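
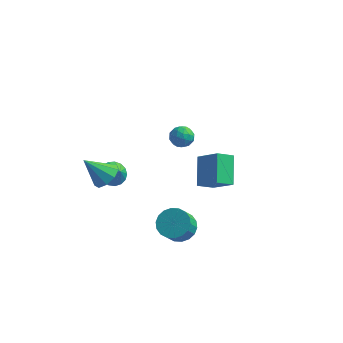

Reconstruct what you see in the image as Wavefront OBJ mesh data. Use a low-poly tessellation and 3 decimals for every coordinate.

v -2.109 3.93 -2.023
v -1.638 4.239 -1.55
v -2.202 2.981 -1.31
v -1.731 3.29 -0.837
v -2.404 3.575 -0.925
v -2.346 4.162 -1.366
v -1.494 3.058 -1.494
v -1.436 3.645 -1.935
v -1.257 3.7 -1.223
v -1.819 4.02 -0.871
v -2.021 3.2 -1.989
v -2.583 3.52 -1.637
v -1.865 4.168 -1.849
v -1.975 3.052 -1.011
v -2.37 3.22 -1.063
v -2.093 3.401 -0.785
v -2.282 4.122 -1.741
v -2.004 4.304 -1.463
v -2.455 3.914 -1.095
v -1.836 2.916 -1.397
v -1.558 3.098 -1.119
v -1.747 3.819 -2.075
v -1.47 4 -1.797
v -1.385 3.306 -1.765
v -1.365 4.033 -1.379
v -1.419 3.475 -0.96
v -1.28 3.339 -1.346
v -1.246 3.684 -1.605
v -1.695 4.221 -1.172
v -1.75 3.663 -0.753
v -2.145 3.83 -0.805
v -2.111 4.175 -1.064
v -1.471 3.904 -0.98
v -2.09 3.557 -2.107
v -2.145 2.999 -1.688
v -1.729 3.045 -1.796
v -1.695 3.39 -2.055
v -2.421 3.745 -1.9
v -2.475 3.187 -1.481
v -2.594 3.536 -1.255
v -2.56 3.881 -1.514
v -2.369 3.316 -1.88
v -3.337 -3.16 0.518
v -2.739 -2.976 1.093
v -4.423 -3.52 1.762
v -3.045 -2.499 0.964
v -3.488 -2.331 0.626
v -3.86 -2.551 0.238
v -3.988 -3.057 -0.02
v -3.811 -3.611 -0.026
v -3.413 -3.954 0.223
v -2.979 -3.926 0.609
v -2.713 -3.54 0.953
v 1.01 -1.628 -0.08
v 0.519 -0.302 1.002
v 1.657 -0.967 -0.596
v 1.166 0.359 0.485
v 2.234 -2.019 0.955
v 1.743 -0.693 2.036
v 2.881 -1.358 0.438
v 2.39 -0.032 1.52
v -3.49 -1.983 -0.367
v -3.184 -2.462 -0.872
v -2.89 -2.417 0.407
v -2.963 -2.173 -0.881
v -2.863 -1.84 -0.772
v -2.907 -1.541 -0.571
v -3.084 -1.343 -0.322
v -3.354 -1.291 -0.084
v -3.655 -1.398 0.089
v -3.918 -1.64 0.158
v -4.084 -1.96 0.107
v -4.113 -2.285 -0.053
v -3.999 -2.542 -0.284
v -3.769 -2.67 -0.535
v -3.475 -2.641 -0.747
v 0.608 -2.947 -2.487
v 1.311 -3.443 -2.812
v 1.236 -4.189 -1.837
v 0.532 -3.693 -1.513
v 1.498 -3.16 -2.582
v 1.422 -3.907 -1.607
v 1.508 -2.836 -2.333
v 1.432 -3.582 -1.358
v 1.34 -2.533 -2.114
v 1.264 -3.279 -1.139
v 1.027 -2.312 -1.969
v 0.951 -3.059 -0.994
v 0.631 -2.217 -1.927
v 0.555 -2.964 -0.952
v 0.23 -2.267 -1.996
v 0.154 -3.013 -1.021
v -0.096 -2.451 -2.163
v -0.171 -3.197 -1.188
v -0.282 -2.733 -2.393
v -0.358 -3.48 -1.418
v -0.292 -3.058 -2.642
v -0.368 -3.804 -1.667
v -0.124 -3.361 -2.861
v -0.2 -4.107 -1.886
v 0.189 -3.581 -3.006
v 0.113 -4.328 -2.031
v 0.585 -3.676 -3.048
v 0.509 -4.423 -2.073
v 0.986 -3.627 -2.979
v 0.91 -4.373 -2.004
f 1 38 17
f 38 12 41
f 17 41 6
f 38 41 17
f 1 17 13
f 17 6 18
f 13 18 2
f 17 18 13
f 1 13 22
f 13 2 23
f 22 23 8
f 13 23 22
f 1 22 34
f 22 8 37
f 34 37 11
f 22 37 34
f 1 34 38
f 34 11 42
f 38 42 12
f 34 42 38
f 2 18 29
f 18 6 32
f 29 32 10
f 18 32 29
f 6 41 19
f 41 12 40
f 19 40 5
f 41 40 19
f 12 42 39
f 42 11 35
f 39 35 3
f 42 35 39
f 11 37 36
f 37 8 24
f 36 24 7
f 37 24 36
f 8 23 28
f 23 2 25
f 28 25 9
f 23 25 28
f 4 30 16
f 30 10 31
f 16 31 5
f 30 31 16
f 4 16 14
f 16 5 15
f 14 15 3
f 16 15 14
f 4 14 21
f 14 3 20
f 21 20 7
f 14 20 21
f 4 21 26
f 21 7 27
f 26 27 9
f 21 27 26
f 4 26 30
f 26 9 33
f 30 33 10
f 26 33 30
f 5 31 19
f 31 10 32
f 19 32 6
f 31 32 19
f 3 15 39
f 15 5 40
f 39 40 12
f 15 40 39
f 7 20 36
f 20 3 35
f 36 35 11
f 20 35 36
f 9 27 28
f 27 7 24
f 28 24 8
f 27 24 28
f 10 33 29
f 33 9 25
f 29 25 2
f 33 25 29
f 44 43 46
f 44 46 45
f 46 43 47
f 46 47 45
f 47 43 48
f 47 48 45
f 48 43 49
f 48 49 45
f 49 43 50
f 49 50 45
f 50 43 51
f 50 51 45
f 51 43 52
f 51 52 45
f 52 43 53
f 52 53 45
f 53 43 44
f 53 44 45
f 55 57 54
f 58 55 54
f 54 57 56
f 56 58 54
f 55 61 57
f 59 55 58
f 59 61 55
f 57 61 56
f 60 58 56
f 56 61 60
f 60 59 58
f 61 59 60
f 63 62 65
f 63 65 64
f 65 62 66
f 65 66 64
f 66 62 67
f 66 67 64
f 67 62 68
f 67 68 64
f 68 62 69
f 68 69 64
f 69 62 70
f 69 70 64
f 70 62 71
f 70 71 64
f 71 62 72
f 71 72 64
f 72 62 73
f 72 73 64
f 73 62 74
f 73 74 64
f 74 62 75
f 74 75 64
f 75 62 76
f 75 76 64
f 76 62 63
f 76 63 64
f 78 77 81
f 78 81 79
f 79 81 82
f 79 82 80
f 81 77 83
f 81 83 82
f 82 83 84
f 82 84 80
f 83 77 85
f 83 85 84
f 84 85 86
f 84 86 80
f 85 77 87
f 85 87 86
f 86 87 88
f 86 88 80
f 87 77 89
f 87 89 88
f 88 89 90
f 88 90 80
f 89 77 91
f 89 91 90
f 90 91 92
f 90 92 80
f 91 77 93
f 91 93 92
f 92 93 94
f 92 94 80
f 93 77 95
f 93 95 94
f 94 95 96
f 94 96 80
f 95 77 97
f 95 97 96
f 96 97 98
f 96 98 80
f 97 77 99
f 97 99 98
f 98 99 100
f 98 100 80
f 99 77 101
f 99 101 100
f 100 101 102
f 100 102 80
f 101 77 103
f 101 103 102
f 102 103 104
f 102 104 80
f 103 77 105
f 103 105 104
f 104 105 106
f 104 106 80
f 105 77 78
f 105 78 106
f 106 78 79
f 106 79 80



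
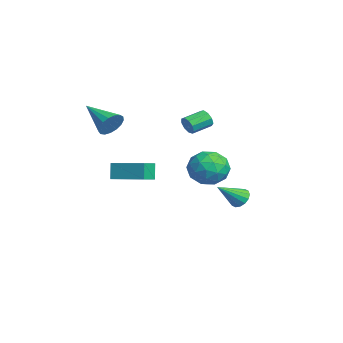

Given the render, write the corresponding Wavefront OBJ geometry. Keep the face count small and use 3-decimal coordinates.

v -1.986 4.273 -3.639
v -1.668 3.942 -4.18
v -1.514 2.867 -2.501
v -1.406 4.152 -4.03
v -1.3 4.394 -3.775
v -1.378 4.604 -3.483
v -1.618 4.725 -3.234
v -1.958 4.725 -3.093
v -2.305 4.604 -3.098
v -2.566 4.395 -3.248
v -2.673 4.152 -3.503
v -2.595 3.943 -3.795
v -2.354 3.821 -4.045
v -2.015 3.821 -4.186
v -2.667 1.438 1.82
v -2.469 1.677 1.283
v -2.895 2.84 1.643
v -3.093 2.602 2.18
v -2.87 1.543 1.243
v -3.295 2.706 1.604
v -3.175 1.36 1.473
v -3.601 2.523 1.834
v -3.243 1.213 1.865
v -3.669 2.377 2.226
v -3.041 1.172 2.236
v -3.467 2.335 2.597
v -2.665 1.256 2.412
v -3.09 2.419 2.773
v -2.289 1.425 2.311
v -2.715 2.588 2.671
v -2.09 1.6 1.98
v -2.516 2.763 2.34
v -2.161 1.7 1.574
v -2.587 2.863 1.934
v 1.89 -2.967 -0.141
v 1.516 -2.884 0.847
v 3.145 -1.435 0.206
v 2.77 -1.352 1.194
v 2.65 -3.668 0.206
v 2.275 -3.585 1.194
v 3.904 -2.136 0.553
v 3.53 -2.053 1.541
v 0.354 2.635 -1.195
v 1.328 2.726 -0.431
v -0.408 1.174 -0.049
v 0.566 1.265 0.715
v -0.267 2.183 0.66
v 0.204 3.086 -0.049
v 0.716 0.814 -0.431
v 1.187 1.717 -1.14
v 1.552 1.601 0.041
v 0.944 2.446 0.715
v -0.024 1.454 -1.195
v -0.632 2.299 -0.521
v 0.908 2.809 -0.914
v 0.012 1.091 0.434
v -0.478 1.631 0.401
v 0.095 1.684 0.85
v 0.247 3.02 -0.689
v 0.82 3.074 -0.24
v -0.118 2.754 0.401
v 0.1 0.826 -0.24
v 0.673 0.88 0.209
v 0.825 2.216 -1.33
v 1.398 2.269 -0.881
v 1.038 1.146 -0.881
v 1.612 2.201 -0.187
v 1.164 1.342 0.486
v 1.252 1.077 -0.187
v 1.529 1.608 -0.604
v 1.255 2.698 0.209
v 0.806 1.839 0.883
v 0.317 2.379 0.85
v 0.594 2.909 0.434
v 1.386 2.036 0.486
v 0.114 2.061 -1.363
v -0.335 1.202 -0.689
v 0.326 0.991 -0.914
v 0.603 1.521 -1.33
v -0.244 2.558 -0.966
v -0.692 1.699 -0.293
v -0.609 2.292 0.124
v -0.332 2.823 -0.293
v -0.466 1.864 -0.966
v -0.467 -3.116 2.949
v 0.032 -3.327 3.604
v -2.113 -4.204 3.851
v -0.137 -2.976 3.72
v -0.382 -2.656 3.659
v -0.645 -2.442 3.435
v -0.869 -2.382 3.1
v -1 -2.491 2.731
v -1.008 -2.742 2.411
v -0.893 -3.079 2.215
v -0.68 -3.425 2.186
v -0.419 -3.7 2.333
v -0.168 -3.841 2.62
v 0.015 -3.816 2.983
v 0.087 -3.63 3.338
f 2 1 4
f 2 4 3
f 4 1 5
f 4 5 3
f 5 1 6
f 5 6 3
f 6 1 7
f 6 7 3
f 7 1 8
f 7 8 3
f 8 1 9
f 8 9 3
f 9 1 10
f 9 10 3
f 10 1 11
f 10 11 3
f 11 1 12
f 11 12 3
f 12 1 13
f 12 13 3
f 13 1 14
f 13 14 3
f 14 1 2
f 14 2 3
f 16 15 19
f 16 19 17
f 17 19 20
f 17 20 18
f 19 15 21
f 19 21 20
f 20 21 22
f 20 22 18
f 21 15 23
f 21 23 22
f 22 23 24
f 22 24 18
f 23 15 25
f 23 25 24
f 24 25 26
f 24 26 18
f 25 15 27
f 25 27 26
f 26 27 28
f 26 28 18
f 27 15 29
f 27 29 28
f 28 29 30
f 28 30 18
f 29 15 31
f 29 31 30
f 30 31 32
f 30 32 18
f 31 15 33
f 31 33 32
f 32 33 34
f 32 34 18
f 33 15 16
f 33 16 34
f 34 16 17
f 34 17 18
f 36 38 35
f 39 36 35
f 35 38 37
f 37 39 35
f 36 42 38
f 40 36 39
f 40 42 36
f 38 42 37
f 41 39 37
f 37 42 41
f 41 40 39
f 42 40 41
f 43 80 59
f 80 54 83
f 59 83 48
f 80 83 59
f 43 59 55
f 59 48 60
f 55 60 44
f 59 60 55
f 43 55 64
f 55 44 65
f 64 65 50
f 55 65 64
f 43 64 76
f 64 50 79
f 76 79 53
f 64 79 76
f 43 76 80
f 76 53 84
f 80 84 54
f 76 84 80
f 44 60 71
f 60 48 74
f 71 74 52
f 60 74 71
f 48 83 61
f 83 54 82
f 61 82 47
f 83 82 61
f 54 84 81
f 84 53 77
f 81 77 45
f 84 77 81
f 53 79 78
f 79 50 66
f 78 66 49
f 79 66 78
f 50 65 70
f 65 44 67
f 70 67 51
f 65 67 70
f 46 72 58
f 72 52 73
f 58 73 47
f 72 73 58
f 46 58 56
f 58 47 57
f 56 57 45
f 58 57 56
f 46 56 63
f 56 45 62
f 63 62 49
f 56 62 63
f 46 63 68
f 63 49 69
f 68 69 51
f 63 69 68
f 46 68 72
f 68 51 75
f 72 75 52
f 68 75 72
f 47 73 61
f 73 52 74
f 61 74 48
f 73 74 61
f 45 57 81
f 57 47 82
f 81 82 54
f 57 82 81
f 49 62 78
f 62 45 77
f 78 77 53
f 62 77 78
f 51 69 70
f 69 49 66
f 70 66 50
f 69 66 70
f 52 75 71
f 75 51 67
f 71 67 44
f 75 67 71
f 86 85 88
f 86 88 87
f 88 85 89
f 88 89 87
f 89 85 90
f 89 90 87
f 90 85 91
f 90 91 87
f 91 85 92
f 91 92 87
f 92 85 93
f 92 93 87
f 93 85 94
f 93 94 87
f 94 85 95
f 94 95 87
f 95 85 96
f 95 96 87
f 96 85 97
f 96 97 87
f 97 85 98
f 97 98 87
f 98 85 99
f 98 99 87
f 99 85 86
f 99 86 87



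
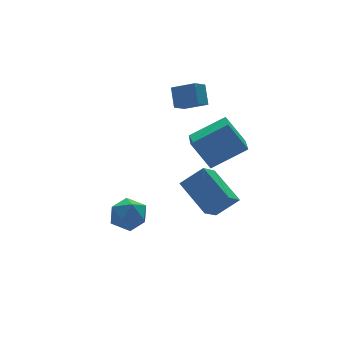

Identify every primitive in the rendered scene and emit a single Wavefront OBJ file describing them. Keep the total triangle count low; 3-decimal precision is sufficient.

v 1.28 -1.094 -2.346
v 0.321 -1.705 -1.512
v 1.033 0.672 -1.335
v 0.074 0.061 -0.501
v 2.286 -1.461 -1.459
v 1.327 -2.072 -0.625
v 2.039 0.305 -0.448
v 1.08 -0.306 0.386
v -2.871 0.935 -1.568
v -2.484 1.519 -2.236
v -1.916 -0.219 -2.024
v -1.529 0.365 -2.692
v -1.37 0.532 -1.752
v -1.96 1.245 -1.47
v -2.44 0.055 -2.79
v -3.03 0.768 -2.508
v -2.218 0.975 -2.99
v -1.556 1.27 -2.349
v -2.844 0.03 -1.911
v -2.182 0.325 -1.27
v -0.064 -2.812 2.158
v -0.607 -2.032 3.433
v 0.799 -1.209 1.547
v 0.256 -0.43 2.822
v 1.504 -3.29 3.118
v 0.961 -2.511 4.393
v 2.367 -1.688 2.507
v 1.824 -0.908 3.782
v 1.054 2.242 2.99
v 1.304 2.949 3.862
v 1.765 2.538 2.545
v 2.015 3.246 3.417
v 1.765 1.334 3.523
v 2.015 2.042 4.395
v 2.476 1.631 3.078
v 2.726 2.338 3.95
f 2 4 1
f 5 2 1
f 1 4 3
f 3 5 1
f 2 8 4
f 6 2 5
f 6 8 2
f 4 8 3
f 7 5 3
f 3 8 7
f 7 6 5
f 8 6 7
f 9 20 14
f 9 14 10
f 9 10 16
f 9 16 19
f 9 19 20
f 10 14 18
f 14 20 13
f 20 19 11
f 19 16 15
f 16 10 17
f 12 18 13
f 12 13 11
f 12 11 15
f 12 15 17
f 12 17 18
f 13 18 14
f 11 13 20
f 15 11 19
f 17 15 16
f 18 17 10
f 22 24 21
f 25 22 21
f 21 24 23
f 23 25 21
f 22 28 24
f 26 22 25
f 26 28 22
f 24 28 23
f 27 25 23
f 23 28 27
f 27 26 25
f 28 26 27
f 30 32 29
f 33 30 29
f 29 32 31
f 31 33 29
f 30 36 32
f 34 30 33
f 34 36 30
f 32 36 31
f 35 33 31
f 31 36 35
f 35 34 33
f 36 34 35



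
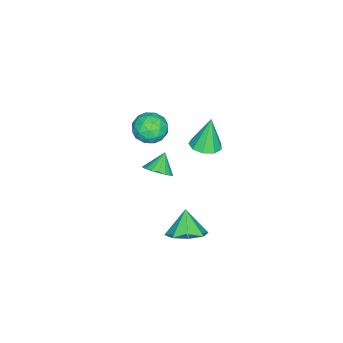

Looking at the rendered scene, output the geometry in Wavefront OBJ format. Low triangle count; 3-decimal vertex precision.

v -1.589 -0.621 0.228
v -0.644 -0.785 -0.052
v -1.396 -1.635 1.472
v -0.451 -1.799 1.192
v -0.716 -0.908 1.558
v -0.835 -0.282 0.789
v -1.205 -2.138 0.631
v -1.324 -1.512 -0.138
v -0.407 -1.723 0.197
v -0.105 -0.963 0.77
v -1.935 -1.457 0.65
v -1.633 -0.697 1.223
v -1.133 -0.614 -0.021
v -0.907 -1.806 1.441
v -1.063 -1.282 1.656
v -0.507 -1.379 1.492
v -1.246 -0.318 0.473
v -0.69 -0.414 0.309
v -0.733 -0.487 1.255
v -1.35 -2.006 1.111
v -0.794 -2.102 0.947
v -1.533 -1.041 -0.072
v -0.977 -1.138 -0.236
v -1.307 -1.933 0.165
v -0.438 -1.262 -0.039
v -0.325 -1.858 0.692
v -0.768 -2.057 0.362
v -0.838 -1.689 -0.09
v -0.261 -0.815 0.298
v -0.148 -1.411 1.029
v -0.304 -0.887 1.244
v -0.373 -0.519 0.792
v -0.122 -1.366 0.444
v -1.892 -1.009 0.391
v -1.779 -1.605 1.122
v -1.667 -1.901 0.628
v -1.736 -1.533 0.176
v -1.715 -0.562 0.728
v -1.602 -1.158 1.459
v -1.202 -0.731 1.51
v -1.272 -0.363 1.058
v -1.918 -1.054 0.976
v -2.964 1.013 -1.686
v -2.198 0.632 -1.478
v -3.416 1.127 0.186
v -2.132 1.23 -1.499
v -2.455 1.726 -1.607
v -3.016 1.888 -1.753
v -3.553 1.641 -1.867
v -3.814 1.099 -1.897
v -3.677 0.517 -1.828
v -3.206 0.167 -1.693
v -2.622 0.212 -1.555
v 3.621 2.843 -1.863
v 4.535 2.507 -1.418
v 2.919 2.477 -0.697
v 4.382 3.297 -1.263
v 3.784 3.82 -1.459
v 3.09 3.771 -1.892
v 2.708 3.178 -2.308
v 2.861 2.389 -2.464
v 3.459 1.865 -2.267
v 4.152 1.914 -1.834
v 1.97 0.574 0.704
v 2.504 0.874 1.22
v 1.17 0.606 1.516
v 2.365 1.166 1.071
v 2.148 1.341 0.85
v 1.895 1.364 0.6
v 1.658 1.231 0.371
v 1.482 0.968 0.208
v 1.403 0.627 0.143
v 1.437 0.275 0.189
v 1.576 -0.017 0.338
v 1.793 -0.192 0.559
v 2.045 -0.215 0.809
v 2.283 -0.082 1.038
v 2.459 0.181 1.201
v 2.537 0.522 1.266
f 1 38 17
f 38 12 41
f 17 41 6
f 38 41 17
f 1 17 13
f 17 6 18
f 13 18 2
f 17 18 13
f 1 13 22
f 13 2 23
f 22 23 8
f 13 23 22
f 1 22 34
f 22 8 37
f 34 37 11
f 22 37 34
f 1 34 38
f 34 11 42
f 38 42 12
f 34 42 38
f 2 18 29
f 18 6 32
f 29 32 10
f 18 32 29
f 6 41 19
f 41 12 40
f 19 40 5
f 41 40 19
f 12 42 39
f 42 11 35
f 39 35 3
f 42 35 39
f 11 37 36
f 37 8 24
f 36 24 7
f 37 24 36
f 8 23 28
f 23 2 25
f 28 25 9
f 23 25 28
f 4 30 16
f 30 10 31
f 16 31 5
f 30 31 16
f 4 16 14
f 16 5 15
f 14 15 3
f 16 15 14
f 4 14 21
f 14 3 20
f 21 20 7
f 14 20 21
f 4 21 26
f 21 7 27
f 26 27 9
f 21 27 26
f 4 26 30
f 26 9 33
f 30 33 10
f 26 33 30
f 5 31 19
f 31 10 32
f 19 32 6
f 31 32 19
f 3 15 39
f 15 5 40
f 39 40 12
f 15 40 39
f 7 20 36
f 20 3 35
f 36 35 11
f 20 35 36
f 9 27 28
f 27 7 24
f 28 24 8
f 27 24 28
f 10 33 29
f 33 9 25
f 29 25 2
f 33 25 29
f 44 43 46
f 44 46 45
f 46 43 47
f 46 47 45
f 47 43 48
f 47 48 45
f 48 43 49
f 48 49 45
f 49 43 50
f 49 50 45
f 50 43 51
f 50 51 45
f 51 43 52
f 51 52 45
f 52 43 53
f 52 53 45
f 53 43 44
f 53 44 45
f 55 54 57
f 55 57 56
f 57 54 58
f 57 58 56
f 58 54 59
f 58 59 56
f 59 54 60
f 59 60 56
f 60 54 61
f 60 61 56
f 61 54 62
f 61 62 56
f 62 54 63
f 62 63 56
f 63 54 55
f 63 55 56
f 65 64 67
f 65 67 66
f 67 64 68
f 67 68 66
f 68 64 69
f 68 69 66
f 69 64 70
f 69 70 66
f 70 64 71
f 70 71 66
f 71 64 72
f 71 72 66
f 72 64 73
f 72 73 66
f 73 64 74
f 73 74 66
f 74 64 75
f 74 75 66
f 75 64 76
f 75 76 66
f 76 64 77
f 76 77 66
f 77 64 78
f 77 78 66
f 78 64 79
f 78 79 66
f 79 64 65
f 79 65 66



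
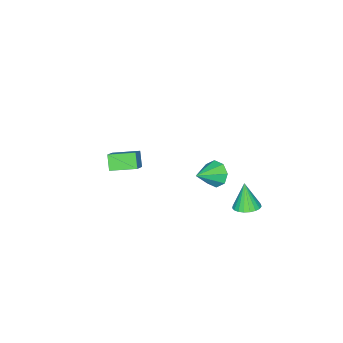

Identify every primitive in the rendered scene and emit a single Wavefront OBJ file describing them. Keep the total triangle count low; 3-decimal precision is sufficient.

v -0.332 3.235 -3.132
v 0.346 2.943 -3.083
v -0.608 2.845 -1.648
v 0.396 3.234 -2.997
v 0.32 3.526 -2.934
v 0.131 3.767 -2.906
v -0.138 3.916 -2.917
v -0.44 3.948 -2.965
v -0.724 3.856 -3.042
v -0.939 3.657 -3.135
v -1.05 3.385 -3.227
v -1.036 3.087 -3.303
v -0.901 2.815 -3.349
v -0.667 2.615 -3.358
v -0.375 2.523 -3.328
v -0.075 2.554 -3.264
v 0.18 2.702 -3.177
v 1.54 -3.971 -1.467
v 2.388 -3.577 -0.781
v 0.758 -2.769 -1.191
v 1.606 -2.375 -0.505
v 1.954 -3.525 -2.235
v 2.802 -3.131 -1.549
v 1.172 -2.323 -1.959
v 2.02 -1.929 -1.273
v 2.96 3.661 2.253
v 3.323 3.996 1.662
v 4.2 3.439 2.887
v 3.176 4.381 2.084
v 2.903 4.344 2.605
v 2.663 3.907 2.919
v 2.598 3.326 2.844
v 2.745 2.942 2.422
v 3.018 2.979 1.901
v 3.257 3.415 1.586
f 2 1 4
f 2 4 3
f 4 1 5
f 4 5 3
f 5 1 6
f 5 6 3
f 6 1 7
f 6 7 3
f 7 1 8
f 7 8 3
f 8 1 9
f 8 9 3
f 9 1 10
f 9 10 3
f 10 1 11
f 10 11 3
f 11 1 12
f 11 12 3
f 12 1 13
f 12 13 3
f 13 1 14
f 13 14 3
f 14 1 15
f 14 15 3
f 15 1 16
f 15 16 3
f 16 1 17
f 16 17 3
f 17 1 2
f 17 2 3
f 19 21 18
f 22 19 18
f 18 21 20
f 20 22 18
f 19 25 21
f 23 19 22
f 23 25 19
f 21 25 20
f 24 22 20
f 20 25 24
f 24 23 22
f 25 23 24
f 27 26 29
f 27 29 28
f 29 26 30
f 29 30 28
f 30 26 31
f 30 31 28
f 31 26 32
f 31 32 28
f 32 26 33
f 32 33 28
f 33 26 34
f 33 34 28
f 34 26 35
f 34 35 28
f 35 26 27
f 35 27 28



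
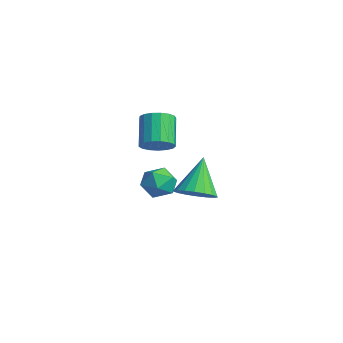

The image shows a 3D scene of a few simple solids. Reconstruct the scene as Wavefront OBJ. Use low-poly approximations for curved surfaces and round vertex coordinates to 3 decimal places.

v 1.777 0.756 1.827
v 2.695 0.72 2.293
v 0.903 1.624 3.613
v 2.698 1.133 2.094
v 2.518 1.471 1.842
v 2.192 1.668 1.587
v 1.784 1.684 1.379
v 1.374 1.516 1.26
v 1.044 1.198 1.254
v 0.86 0.792 1.36
v 0.857 0.379 1.559
v 1.036 0.041 1.812
v 1.362 -0.156 2.067
v 1.771 -0.172 2.274
v 2.18 -0.004 2.393
v 2.51 0.315 2.4
v -2.86 1.53 1.335
v -2.502 2.008 0.535
v -2.598 0.112 0.605
v -2.24 0.59 -0.195
v -1.726 0.596 0.661
v -1.888 1.472 1.113
v -3.212 0.648 0.027
v -3.374 1.524 0.479
v -2.719 1.463 -0.273
v -1.801 1.431 0.119
v -3.299 0.689 1.021
v -2.381 0.657 1.413
v -3.302 1.358 2.646
v -2.598 1.617 3.124
v -3.714 2.202 4.452
v -4.418 1.942 3.974
v -2.695 1.96 2.892
v -3.811 2.545 4.219
v -2.931 2.165 2.602
v -4.047 2.75 3.93
v -3.252 2.185 2.323
v -4.368 2.77 3.651
v -3.585 2.016 2.118
v -4.701 2.601 3.446
v -3.853 1.695 2.034
v -4.969 2.28 3.362
v -3.994 1.298 2.091
v -5.11 1.882 3.418
v -3.977 0.914 2.274
v -5.094 1.498 3.601
v -3.806 0.631 2.543
v -4.922 1.216 3.87
v -3.519 0.515 2.835
v -4.635 1.1 4.163
v -3.182 0.592 3.085
v -4.298 1.177 4.412
v -2.873 0.845 3.234
v -3.989 1.429 4.561
v -2.662 1.215 3.248
v -3.778 1.799 4.575
f 2 1 4
f 2 4 3
f 4 1 5
f 4 5 3
f 5 1 6
f 5 6 3
f 6 1 7
f 6 7 3
f 7 1 8
f 7 8 3
f 8 1 9
f 8 9 3
f 9 1 10
f 9 10 3
f 10 1 11
f 10 11 3
f 11 1 12
f 11 12 3
f 12 1 13
f 12 13 3
f 13 1 14
f 13 14 3
f 14 1 15
f 14 15 3
f 15 1 16
f 15 16 3
f 16 1 2
f 16 2 3
f 17 28 22
f 17 22 18
f 17 18 24
f 17 24 27
f 17 27 28
f 18 22 26
f 22 28 21
f 28 27 19
f 27 24 23
f 24 18 25
f 20 26 21
f 20 21 19
f 20 19 23
f 20 23 25
f 20 25 26
f 21 26 22
f 19 21 28
f 23 19 27
f 25 23 24
f 26 25 18
f 30 29 33
f 30 33 31
f 31 33 34
f 31 34 32
f 33 29 35
f 33 35 34
f 34 35 36
f 34 36 32
f 35 29 37
f 35 37 36
f 36 37 38
f 36 38 32
f 37 29 39
f 37 39 38
f 38 39 40
f 38 40 32
f 39 29 41
f 39 41 40
f 40 41 42
f 40 42 32
f 41 29 43
f 41 43 42
f 42 43 44
f 42 44 32
f 43 29 45
f 43 45 44
f 44 45 46
f 44 46 32
f 45 29 47
f 45 47 46
f 46 47 48
f 46 48 32
f 47 29 49
f 47 49 48
f 48 49 50
f 48 50 32
f 49 29 51
f 49 51 50
f 50 51 52
f 50 52 32
f 51 29 53
f 51 53 52
f 52 53 54
f 52 54 32
f 53 29 55
f 53 55 54
f 54 55 56
f 54 56 32
f 55 29 30
f 55 30 56
f 56 30 31
f 56 31 32



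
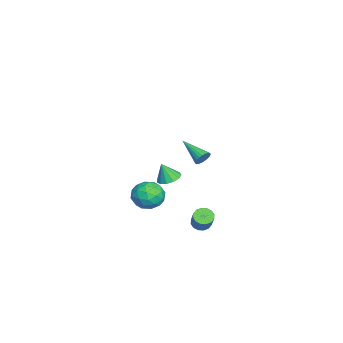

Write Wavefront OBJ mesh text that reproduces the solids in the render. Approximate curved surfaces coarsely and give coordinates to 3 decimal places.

v 1.732 2.758 -3.637
v 2.102 2.368 -3.854
v 2.898 2.571 -2.859
v 2.528 2.962 -2.643
v 2.186 2.629 -3.974
v 2.982 2.833 -2.98
v 2.148 2.926 -4.005
v 2.944 3.129 -3.01
v 1.999 3.177 -3.937
v 2.795 3.381 -2.942
v 1.778 3.316 -3.789
v 2.574 3.52 -2.794
v 1.545 3.306 -3.6
v 2.341 3.51 -2.605
v 1.362 3.149 -3.421
v 2.158 3.352 -2.426
v 1.278 2.887 -3.3
v 2.074 3.091 -2.306
v 1.316 2.591 -3.27
v 2.112 2.794 -2.275
v 1.465 2.339 -3.338
v 2.261 2.543 -2.343
v 1.686 2.2 -3.486
v 2.482 2.404 -2.491
v 1.919 2.21 -3.675
v 2.715 2.414 -2.68
v 0.866 -0.253 -1.828
v 1.183 0.153 -0.972
v 2.397 -0.393 -2.328
v 2.714 0.013 -1.472
v 2.305 -0.898 -1.471
v 1.359 -0.812 -1.162
v 2.221 0.572 -2.138
v 1.275 0.658 -1.829
v 2.02 0.663 -1.164
v 2.072 -0.245 -0.751
v 1.508 0.005 -2.549
v 1.56 -0.903 -2.136
v 0.89 -0.038 -1.356
v 2.69 -0.202 -1.944
v 2.449 -0.738 -1.943
v 2.635 -0.499 -1.44
v 0.994 -0.605 -1.468
v 1.18 -0.366 -0.965
v 1.839 -0.984 -1.258
v 2.4 0.126 -2.335
v 2.586 0.365 -1.832
v 0.945 0.259 -1.86
v 1.131 0.498 -1.357
v 1.741 0.744 -2.042
v 1.569 0.501 -0.966
v 2.468 0.419 -1.26
v 2.179 0.747 -1.651
v 1.623 0.798 -1.469
v 1.599 -0.033 -0.723
v 2.499 -0.115 -1.017
v 2.258 -0.651 -1.017
v 1.702 -0.6 -0.835
v 2.091 0.266 -0.836
v 1.081 -0.125 -2.283
v 1.981 -0.207 -2.577
v 1.878 0.36 -2.465
v 1.322 0.411 -2.283
v 1.112 -0.659 -2.04
v 2.011 -0.741 -2.334
v 1.957 -1.038 -1.831
v 1.401 -0.987 -1.649
v 1.489 -0.506 -2.464
v -3.52 0.435 -3.305
v -2.926 0.018 -3.493
v -3.46 0.005 -2.155
v -2.774 0.389 -3.362
v -2.858 0.776 -3.213
v -3.153 1.054 -3.093
v -3.564 1.136 -3.041
v -3.962 0.995 -3.072
v -4.219 0.677 -3.178
v -4.254 0.282 -3.324
v -4.057 -0.064 -3.464
v -3.689 -0.252 -3.554
v -3.268 -0.221 -3.564
v 4.423 3.064 2.851
v 4.822 2.914 3.13
v 3.477 1.916 3.589
v 4.736 3.064 3.252
v 4.596 3.214 3.306
v 4.426 3.338 3.281
v 4.255 3.414 3.181
v 4.113 3.43 3.024
v 4.025 3.383 2.837
v 4.005 3.28 2.653
v 4.058 3.14 2.502
v 4.173 2.987 2.412
v 4.332 2.847 2.398
v 4.506 2.744 2.462
v 4.666 2.697 2.593
v 4.784 2.713 2.769
v 4.839 2.79 2.958
f 2 1 5
f 2 5 3
f 3 5 6
f 3 6 4
f 5 1 7
f 5 7 6
f 6 7 8
f 6 8 4
f 7 1 9
f 7 9 8
f 8 9 10
f 8 10 4
f 9 1 11
f 9 11 10
f 10 11 12
f 10 12 4
f 11 1 13
f 11 13 12
f 12 13 14
f 12 14 4
f 13 1 15
f 13 15 14
f 14 15 16
f 14 16 4
f 15 1 17
f 15 17 16
f 16 17 18
f 16 18 4
f 17 1 19
f 17 19 18
f 18 19 20
f 18 20 4
f 19 1 21
f 19 21 20
f 20 21 22
f 20 22 4
f 21 1 23
f 21 23 22
f 22 23 24
f 22 24 4
f 23 1 25
f 23 25 24
f 24 25 26
f 24 26 4
f 25 1 2
f 25 2 26
f 26 2 3
f 26 3 4
f 27 64 43
f 64 38 67
f 43 67 32
f 64 67 43
f 27 43 39
f 43 32 44
f 39 44 28
f 43 44 39
f 27 39 48
f 39 28 49
f 48 49 34
f 39 49 48
f 27 48 60
f 48 34 63
f 60 63 37
f 48 63 60
f 27 60 64
f 60 37 68
f 64 68 38
f 60 68 64
f 28 44 55
f 44 32 58
f 55 58 36
f 44 58 55
f 32 67 45
f 67 38 66
f 45 66 31
f 67 66 45
f 38 68 65
f 68 37 61
f 65 61 29
f 68 61 65
f 37 63 62
f 63 34 50
f 62 50 33
f 63 50 62
f 34 49 54
f 49 28 51
f 54 51 35
f 49 51 54
f 30 56 42
f 56 36 57
f 42 57 31
f 56 57 42
f 30 42 40
f 42 31 41
f 40 41 29
f 42 41 40
f 30 40 47
f 40 29 46
f 47 46 33
f 40 46 47
f 30 47 52
f 47 33 53
f 52 53 35
f 47 53 52
f 30 52 56
f 52 35 59
f 56 59 36
f 52 59 56
f 31 57 45
f 57 36 58
f 45 58 32
f 57 58 45
f 29 41 65
f 41 31 66
f 65 66 38
f 41 66 65
f 33 46 62
f 46 29 61
f 62 61 37
f 46 61 62
f 35 53 54
f 53 33 50
f 54 50 34
f 53 50 54
f 36 59 55
f 59 35 51
f 55 51 28
f 59 51 55
f 70 69 72
f 70 72 71
f 72 69 73
f 72 73 71
f 73 69 74
f 73 74 71
f 74 69 75
f 74 75 71
f 75 69 76
f 75 76 71
f 76 69 77
f 76 77 71
f 77 69 78
f 77 78 71
f 78 69 79
f 78 79 71
f 79 69 80
f 79 80 71
f 80 69 81
f 80 81 71
f 81 69 70
f 81 70 71
f 83 82 85
f 83 85 84
f 85 82 86
f 85 86 84
f 86 82 87
f 86 87 84
f 87 82 88
f 87 88 84
f 88 82 89
f 88 89 84
f 89 82 90
f 89 90 84
f 90 82 91
f 90 91 84
f 91 82 92
f 91 92 84
f 92 82 93
f 92 93 84
f 93 82 94
f 93 94 84
f 94 82 95
f 94 95 84
f 95 82 96
f 95 96 84
f 96 82 97
f 96 97 84
f 97 82 98
f 97 98 84
f 98 82 83
f 98 83 84



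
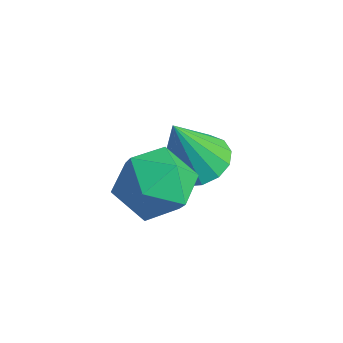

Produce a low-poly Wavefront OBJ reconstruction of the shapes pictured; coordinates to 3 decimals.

v -1.566 3.135 0.424
v -0.812 2.71 0.27
v -1.614 2.445 2.096
v -0.687 3.113 0.44
v -0.798 3.523 0.605
v -1.115 3.828 0.722
v -1.553 3.948 0.759
v -1.994 3.85 0.706
v -2.321 3.56 0.578
v -2.446 3.156 0.408
v -2.335 2.747 0.242
v -2.018 2.441 0.125
v -1.58 2.322 0.088
v -1.139 2.42 0.141
v 0.012 1.965 1.699
v 0.655 1.099 1.594
v -1.395 0.921 1.686
v -0.752 0.055 1.581
v -0.759 0.616 2.508
v 0.111 1.261 2.516
v -0.851 0.759 0.764
v 0.019 1.404 0.772
v 0.122 0.354 1.016
v 0.178 0.266 2.094
v -0.918 1.754 1.186
v -0.862 1.666 2.264
f 2 1 4
f 2 4 3
f 4 1 5
f 4 5 3
f 5 1 6
f 5 6 3
f 6 1 7
f 6 7 3
f 7 1 8
f 7 8 3
f 8 1 9
f 8 9 3
f 9 1 10
f 9 10 3
f 10 1 11
f 10 11 3
f 11 1 12
f 11 12 3
f 12 1 13
f 12 13 3
f 13 1 14
f 13 14 3
f 14 1 2
f 14 2 3
f 15 26 20
f 15 20 16
f 15 16 22
f 15 22 25
f 15 25 26
f 16 20 24
f 20 26 19
f 26 25 17
f 25 22 21
f 22 16 23
f 18 24 19
f 18 19 17
f 18 17 21
f 18 21 23
f 18 23 24
f 19 24 20
f 17 19 26
f 21 17 25
f 23 21 22
f 24 23 16



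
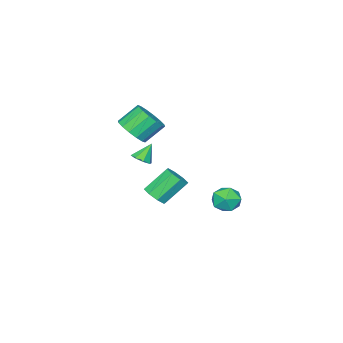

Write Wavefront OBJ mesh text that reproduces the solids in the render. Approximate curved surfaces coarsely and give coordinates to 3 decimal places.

v 1.865 -1.219 1.443
v 2.418 -1.165 1.78
v 1.215 -1.001 2.477
v 2.266 -0.73 1.592
v 1.879 -0.581 1.318
v 1.483 -0.806 1.117
v 1.311 -1.272 1.107
v 1.463 -1.708 1.294
v 1.851 -1.856 1.568
v 2.246 -1.631 1.769
v 3.156 0.861 -0.11
v 3.648 1.463 0.03
v 2.496 2.101 1.33
v 2.004 1.499 1.19
v 3.239 1.592 -0.396
v 2.087 2.231 0.904
v 2.781 1.293 -0.654
v 1.629 1.932 0.645
v 2.543 0.741 -0.594
v 1.391 1.379 0.706
v 2.664 0.259 -0.25
v 1.512 0.897 1.05
v 3.073 0.129 0.176
v 1.921 0.768 1.476
v 3.531 0.428 0.435
v 2.379 1.067 1.734
v 3.769 0.981 0.374
v 2.617 1.619 1.674
v 1.196 -2.489 2.9
v 1.8 -1.621 2.976
v 0.808 -1.024 4.036
v 0.204 -1.891 3.96
v 1.44 -1.509 2.577
v 0.448 -0.912 3.637
v 1.015 -1.66 2.264
v 0.023 -1.063 3.324
v 0.639 -2.033 2.122
v -0.353 -1.436 3.182
v 0.412 -2.528 2.188
v -0.58 -1.931 3.248
v 0.395 -3.012 2.445
v -0.597 -2.415 3.505
v 0.592 -3.356 2.824
v -0.4 -2.759 3.884
v 0.952 -3.468 3.223
v -0.04 -2.871 4.283
v 1.377 -3.317 3.536
v 0.385 -2.72 4.596
v 1.753 -2.944 3.678
v 0.761 -2.347 4.738
v 1.98 -2.449 3.612
v 0.988 -1.852 4.672
v 1.997 -1.965 3.355
v 1.005 -1.368 4.415
v -4.555 0.592 -3.368
v -3.85 1.328 -3.372
v -3.43 -0.488 -3.908
v -2.725 0.248 -3.912
v -3.095 -0.098 -3.027
v -3.791 0.57 -2.694
v -3.489 0.27 -4.586
v -4.185 0.938 -4.253
v -3.191 1.13 -4.125
v -2.948 0.902 -3.161
v -4.332 -0.062 -4.119
v -4.089 -0.29 -3.155
f 2 1 4
f 2 4 3
f 4 1 5
f 4 5 3
f 5 1 6
f 5 6 3
f 6 1 7
f 6 7 3
f 7 1 8
f 7 8 3
f 8 1 9
f 8 9 3
f 9 1 10
f 9 10 3
f 10 1 2
f 10 2 3
f 12 11 15
f 12 15 13
f 13 15 16
f 13 16 14
f 15 11 17
f 15 17 16
f 16 17 18
f 16 18 14
f 17 11 19
f 17 19 18
f 18 19 20
f 18 20 14
f 19 11 21
f 19 21 20
f 20 21 22
f 20 22 14
f 21 11 23
f 21 23 22
f 22 23 24
f 22 24 14
f 23 11 25
f 23 25 24
f 24 25 26
f 24 26 14
f 25 11 27
f 25 27 26
f 26 27 28
f 26 28 14
f 27 11 12
f 27 12 28
f 28 12 13
f 28 13 14
f 30 29 33
f 30 33 31
f 31 33 34
f 31 34 32
f 33 29 35
f 33 35 34
f 34 35 36
f 34 36 32
f 35 29 37
f 35 37 36
f 36 37 38
f 36 38 32
f 37 29 39
f 37 39 38
f 38 39 40
f 38 40 32
f 39 29 41
f 39 41 40
f 40 41 42
f 40 42 32
f 41 29 43
f 41 43 42
f 42 43 44
f 42 44 32
f 43 29 45
f 43 45 44
f 44 45 46
f 44 46 32
f 45 29 47
f 45 47 46
f 46 47 48
f 46 48 32
f 47 29 49
f 47 49 48
f 48 49 50
f 48 50 32
f 49 29 51
f 49 51 50
f 50 51 52
f 50 52 32
f 51 29 53
f 51 53 52
f 52 53 54
f 52 54 32
f 53 29 30
f 53 30 54
f 54 30 31
f 54 31 32
f 55 66 60
f 55 60 56
f 55 56 62
f 55 62 65
f 55 65 66
f 56 60 64
f 60 66 59
f 66 65 57
f 65 62 61
f 62 56 63
f 58 64 59
f 58 59 57
f 58 57 61
f 58 61 63
f 58 63 64
f 59 64 60
f 57 59 66
f 61 57 65
f 63 61 62
f 64 63 56



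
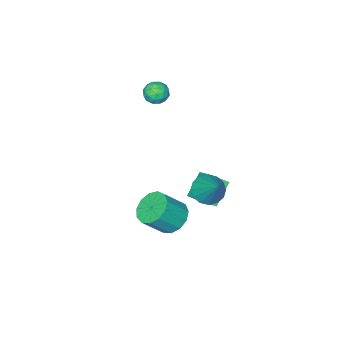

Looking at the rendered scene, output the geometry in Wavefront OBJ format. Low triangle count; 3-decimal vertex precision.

v -2.384 1.065 -3.416
v -3.526 0.727 -2.408
v -1.994 2.348 -2.544
v -3.136 2.011 -1.536
v -1.704 0.469 -2.844
v -2.846 0.132 -1.836
v -1.314 1.753 -1.972
v -2.456 1.415 -0.964
v -0.577 0.673 -3.768
v 0.063 0.279 -4.458
v 1.116 -0.107 -3.262
v 0.477 0.287 -2.572
v 0.205 0.833 -4.404
v 1.258 0.448 -3.208
v 0.098 1.337 -4.148
v 1.151 0.951 -2.952
v -0.223 1.629 -3.772
v 0.831 1.244 -2.575
v -0.656 1.618 -3.394
v 0.398 1.233 -2.197
v -1.064 1.307 -3.135
v -0.01 0.921 -1.939
v -1.317 0.794 -3.077
v -0.264 0.409 -1.881
v -1.335 0.243 -3.239
v -0.282 -0.142 -2.042
v -1.113 -0.172 -3.568
v -0.059 -0.557 -2.372
v -0.72 -0.318 -3.962
v 0.333 -0.704 -2.765
v -0.282 -0.15 -4.293
v 0.772 -0.536 -3.097
v -2.401 -1.809 3.22
v -1.703 -2.002 3.179
v -2.717 -2.938 3.161
v -2.019 -3.131 3.12
v -2.283 -2.856 3.737
v -2.088 -2.158 3.773
v -2.332 -2.782 2.567
v -2.137 -2.084 2.603
v -1.66 -2.603 2.775
v -1.63 -2.649 3.498
v -2.79 -2.291 2.842
v -2.76 -2.337 3.565
v -2.024 -1.806 3.204
v -2.396 -3.134 3.136
v -2.551 -2.972 3.498
v -2.141 -3.086 3.474
v -2.251 -1.898 3.554
v -1.84 -2.012 3.53
v -2.181 -2.514 3.858
v -2.58 -2.928 2.81
v -2.169 -3.042 2.786
v -2.279 -1.854 2.866
v -1.869 -1.968 2.842
v -2.239 -2.426 2.482
v -1.589 -2.273 2.943
v -1.775 -2.937 2.908
v -1.959 -2.732 2.583
v -1.844 -2.321 2.604
v -1.571 -2.3 3.368
v -1.757 -2.964 3.334
v -1.912 -2.802 3.696
v -1.797 -2.392 3.718
v -1.546 -2.654 3.131
v -2.663 -1.976 3.006
v -2.849 -2.64 2.972
v -2.623 -2.548 2.622
v -2.508 -2.138 2.644
v -2.645 -2.003 3.432
v -2.831 -2.667 3.397
v -2.576 -2.619 3.736
v -2.461 -2.208 3.757
v -2.874 -2.286 3.209
v -1.473 2.306 -0.918
v -1.049 2.808 -1.518
v -0.887 3.694 0.658
v -1.478 2.975 -1.505
v -1.906 2.962 -1.335
v -2.218 2.773 -1.053
v -2.33 2.459 -0.735
v -2.212 2.104 -0.466
v -1.896 1.803 -0.318
v -1.467 1.637 -0.33
v -1.039 1.65 -0.501
v -0.727 1.838 -0.783
v -0.615 2.152 -1.101
v -0.733 2.507 -1.37
f 2 4 1
f 5 2 1
f 1 4 3
f 3 5 1
f 2 8 4
f 6 2 5
f 6 8 2
f 4 8 3
f 7 5 3
f 3 8 7
f 7 6 5
f 8 6 7
f 10 9 13
f 10 13 11
f 11 13 14
f 11 14 12
f 13 9 15
f 13 15 14
f 14 15 16
f 14 16 12
f 15 9 17
f 15 17 16
f 16 17 18
f 16 18 12
f 17 9 19
f 17 19 18
f 18 19 20
f 18 20 12
f 19 9 21
f 19 21 20
f 20 21 22
f 20 22 12
f 21 9 23
f 21 23 22
f 22 23 24
f 22 24 12
f 23 9 25
f 23 25 24
f 24 25 26
f 24 26 12
f 25 9 27
f 25 27 26
f 26 27 28
f 26 28 12
f 27 9 29
f 27 29 28
f 28 29 30
f 28 30 12
f 29 9 31
f 29 31 30
f 30 31 32
f 30 32 12
f 31 9 10
f 31 10 32
f 32 10 11
f 32 11 12
f 33 70 49
f 70 44 73
f 49 73 38
f 70 73 49
f 33 49 45
f 49 38 50
f 45 50 34
f 49 50 45
f 33 45 54
f 45 34 55
f 54 55 40
f 45 55 54
f 33 54 66
f 54 40 69
f 66 69 43
f 54 69 66
f 33 66 70
f 66 43 74
f 70 74 44
f 66 74 70
f 34 50 61
f 50 38 64
f 61 64 42
f 50 64 61
f 38 73 51
f 73 44 72
f 51 72 37
f 73 72 51
f 44 74 71
f 74 43 67
f 71 67 35
f 74 67 71
f 43 69 68
f 69 40 56
f 68 56 39
f 69 56 68
f 40 55 60
f 55 34 57
f 60 57 41
f 55 57 60
f 36 62 48
f 62 42 63
f 48 63 37
f 62 63 48
f 36 48 46
f 48 37 47
f 46 47 35
f 48 47 46
f 36 46 53
f 46 35 52
f 53 52 39
f 46 52 53
f 36 53 58
f 53 39 59
f 58 59 41
f 53 59 58
f 36 58 62
f 58 41 65
f 62 65 42
f 58 65 62
f 37 63 51
f 63 42 64
f 51 64 38
f 63 64 51
f 35 47 71
f 47 37 72
f 71 72 44
f 47 72 71
f 39 52 68
f 52 35 67
f 68 67 43
f 52 67 68
f 41 59 60
f 59 39 56
f 60 56 40
f 59 56 60
f 42 65 61
f 65 41 57
f 61 57 34
f 65 57 61
f 76 75 78
f 76 78 77
f 78 75 79
f 78 79 77
f 79 75 80
f 79 80 77
f 80 75 81
f 80 81 77
f 81 75 82
f 81 82 77
f 82 75 83
f 82 83 77
f 83 75 84
f 83 84 77
f 84 75 85
f 84 85 77
f 85 75 86
f 85 86 77
f 86 75 87
f 86 87 77
f 87 75 88
f 87 88 77
f 88 75 76
f 88 76 77



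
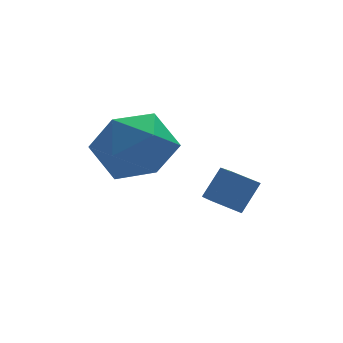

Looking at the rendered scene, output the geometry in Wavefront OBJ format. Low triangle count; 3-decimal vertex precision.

v 2.879 -2.035 0.371
v 2.685 -3.235 0.913
v 2.228 -1.761 0.747
v 2.035 -2.96 1.289
v 3.425 -1.78 1.131
v 3.232 -2.979 1.673
v 2.775 -1.505 1.507
v 2.581 -2.705 2.049
v -0.456 -1.528 2.741
v 0.321 -1.101 2.067
v 0.779 -2.619 3.473
v 1.556 -2.192 2.799
v 1.121 -1.568 3.614
v 0.358 -0.894 3.161
v 0.742 -2.826 2.379
v -0.021 -2.152 1.926
v 1.062 -1.903 1.843
v 1.296 -1.125 2.606
v -0.196 -2.595 2.934
v 0.038 -1.817 3.697
f 2 4 1
f 5 2 1
f 1 4 3
f 3 5 1
f 2 8 4
f 6 2 5
f 6 8 2
f 4 8 3
f 7 5 3
f 3 8 7
f 7 6 5
f 8 6 7
f 9 20 14
f 9 14 10
f 9 10 16
f 9 16 19
f 9 19 20
f 10 14 18
f 14 20 13
f 20 19 11
f 19 16 15
f 16 10 17
f 12 18 13
f 12 13 11
f 12 11 15
f 12 15 17
f 12 17 18
f 13 18 14
f 11 13 20
f 15 11 19
f 17 15 16
f 18 17 10



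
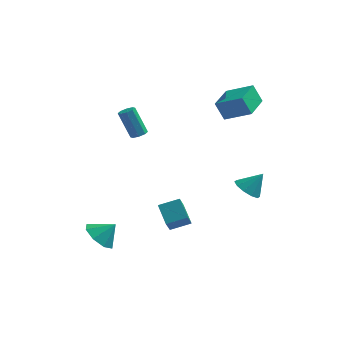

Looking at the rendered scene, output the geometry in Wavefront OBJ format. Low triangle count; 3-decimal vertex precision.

v -1.137 -2.551 -2.725
v -1.178 -3.504 -1.568
v -0.027 -2.145 -2.351
v -0.068 -3.098 -1.193
v -0.532 -3.502 -3.487
v -0.573 -4.455 -2.329
v 0.578 -3.096 -3.112
v 0.537 -4.049 -1.955
v 1.523 2.136 1.985
v 0.967 2.266 3.12
v 1.876 3.992 1.945
v 1.32 4.123 3.079
v 3.08 1.857 2.781
v 2.524 1.988 3.915
v 3.433 3.714 2.74
v 2.877 3.844 3.875
v -4.29 -4.111 -4.058
v -3.508 -4.512 -4.669
v -3.45 -3.809 -3.182
v -3.643 -3.717 -4.814
v -4.157 -3.153 -4.516
v -4.748 -3.151 -3.949
v -5.071 -3.71 -3.446
v -4.936 -4.505 -3.301
v -4.423 -5.069 -3.599
v -3.831 -5.072 -4.166
v 2.766 3.012 -4.284
v 3.505 2.992 -4.831
v 3.614 3.428 -3.156
v 3.282 3.514 -4.856
v 2.862 3.845 -4.663
v 2.406 3.858 -4.324
v 2.087 3.548 -3.97
v 2.027 3.033 -3.736
v 2.25 2.511 -3.711
v 2.67 2.18 -3.904
v 3.127 2.167 -4.243
v 3.445 2.477 -4.597
v -3.444 2.876 -0.278
v -3.173 3.331 -0.25
v -3.966 3.699 1.426
v -4.236 3.244 1.398
v -3.534 3.376 -0.43
v -4.326 3.744 1.246
v -3.842 3.128 -0.521
v -4.634 3.496 1.154
v -3.916 2.732 -0.47
v -4.709 3.101 1.206
v -3.714 2.421 -0.306
v -4.507 2.789 1.37
v -3.354 2.376 -0.126
v -4.146 2.744 1.55
v -3.046 2.624 -0.034
v -3.838 2.992 1.641
v -2.971 3.019 -0.086
v -3.764 3.388 1.59
f 2 4 1
f 5 2 1
f 1 4 3
f 3 5 1
f 2 8 4
f 6 2 5
f 6 8 2
f 4 8 3
f 7 5 3
f 3 8 7
f 7 6 5
f 8 6 7
f 10 12 9
f 13 10 9
f 9 12 11
f 11 13 9
f 10 16 12
f 14 10 13
f 14 16 10
f 12 16 11
f 15 13 11
f 11 16 15
f 15 14 13
f 16 14 15
f 18 17 20
f 18 20 19
f 20 17 21
f 20 21 19
f 21 17 22
f 21 22 19
f 22 17 23
f 22 23 19
f 23 17 24
f 23 24 19
f 24 17 25
f 24 25 19
f 25 17 26
f 25 26 19
f 26 17 18
f 26 18 19
f 28 27 30
f 28 30 29
f 30 27 31
f 30 31 29
f 31 27 32
f 31 32 29
f 32 27 33
f 32 33 29
f 33 27 34
f 33 34 29
f 34 27 35
f 34 35 29
f 35 27 36
f 35 36 29
f 36 27 37
f 36 37 29
f 37 27 38
f 37 38 29
f 38 27 28
f 38 28 29
f 40 39 43
f 40 43 41
f 41 43 44
f 41 44 42
f 43 39 45
f 43 45 44
f 44 45 46
f 44 46 42
f 45 39 47
f 45 47 46
f 46 47 48
f 46 48 42
f 47 39 49
f 47 49 48
f 48 49 50
f 48 50 42
f 49 39 51
f 49 51 50
f 50 51 52
f 50 52 42
f 51 39 53
f 51 53 52
f 52 53 54
f 52 54 42
f 53 39 55
f 53 55 54
f 54 55 56
f 54 56 42
f 55 39 40
f 55 40 56
f 56 40 41
f 56 41 42



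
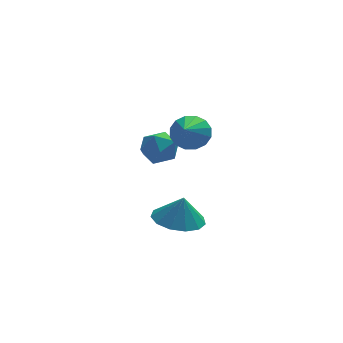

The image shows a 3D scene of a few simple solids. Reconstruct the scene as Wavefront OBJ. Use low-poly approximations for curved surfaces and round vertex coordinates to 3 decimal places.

v 0.478 1.328 -0.195
v 0.919 1.061 -0.886
v -0.639 0.619 -0.634
v -0.198 0.352 -1.325
v 0.011 0.06 -0.541
v 0.702 0.499 -0.27
v -0.422 1.181 -1.25
v 0.269 1.62 -0.979
v 0.363 0.971 -1.538
v 0.631 0.278 -1.1
v -0.351 1.402 -0.42
v -0.083 0.709 0.018
v 0.661 -0.246 -4.2
v 1.437 0.506 -4.339
v 0.879 -0.254 -3.02
v 0.914 0.813 -4.24
v 0.311 0.784 -4.128
v -0.181 0.427 -4.039
v -0.406 -0.143 -4.001
v -0.292 -0.746 -4.026
v 0.124 -1.19 -4.106
v 0.711 -1.335 -4.216
v 1.282 -1.134 -4.321
v 1.655 -0.651 -4.387
v 1.713 -0.039 -4.394
v 0.995 -0.886 0.982
v 1.291 -0.517 1.64
v 0.445 -2.254 1.998
v 0.896 -0.382 1.608
v 0.527 -0.381 1.408
v 0.284 -0.516 1.095
v 0.231 -0.75 0.751
v 0.383 -1.021 0.469
v 0.699 -1.256 0.325
v 1.095 -1.391 0.357
v 1.464 -1.392 0.556
v 1.707 -1.257 0.87
v 1.76 -1.022 1.214
v 1.608 -0.752 1.495
f 1 12 6
f 1 6 2
f 1 2 8
f 1 8 11
f 1 11 12
f 2 6 10
f 6 12 5
f 12 11 3
f 11 8 7
f 8 2 9
f 4 10 5
f 4 5 3
f 4 3 7
f 4 7 9
f 4 9 10
f 5 10 6
f 3 5 12
f 7 3 11
f 9 7 8
f 10 9 2
f 14 13 16
f 14 16 15
f 16 13 17
f 16 17 15
f 17 13 18
f 17 18 15
f 18 13 19
f 18 19 15
f 19 13 20
f 19 20 15
f 20 13 21
f 20 21 15
f 21 13 22
f 21 22 15
f 22 13 23
f 22 23 15
f 23 13 24
f 23 24 15
f 24 13 25
f 24 25 15
f 25 13 14
f 25 14 15
f 27 26 29
f 27 29 28
f 29 26 30
f 29 30 28
f 30 26 31
f 30 31 28
f 31 26 32
f 31 32 28
f 32 26 33
f 32 33 28
f 33 26 34
f 33 34 28
f 34 26 35
f 34 35 28
f 35 26 36
f 35 36 28
f 36 26 37
f 36 37 28
f 37 26 38
f 37 38 28
f 38 26 39
f 38 39 28
f 39 26 27
f 39 27 28



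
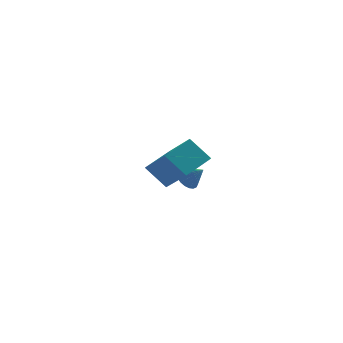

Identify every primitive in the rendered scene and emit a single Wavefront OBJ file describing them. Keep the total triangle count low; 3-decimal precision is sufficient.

v -1.941 1.815 -2.836
v -1.413 1.924 -3.312
v -1.239 1.345 -2.164
v -1.402 2.175 -3.149
v -1.484 2.363 -2.931
v -1.646 2.456 -2.697
v -1.858 2.439 -2.487
v -2.085 2.314 -2.337
v -2.287 2.102 -2.274
v -2.43 1.841 -2.307
v -2.487 1.575 -2.433
v -2.451 1.351 -2.628
v -2.326 1.207 -2.859
v -2.135 1.168 -3.086
v -1.91 1.241 -3.27
v -1.691 1.413 -3.379
v -1.515 1.655 -3.394
v -2.864 -5.063 0.024
v -3.738 -4.608 1.06
v -3.567 -3.701 -1.166
v -4.441 -3.247 -0.129
v -1.639 -3.953 0.569
v -2.513 -3.499 1.606
v -2.342 -2.592 -0.62
v -3.216 -2.137 0.416
f 2 1 4
f 2 4 3
f 4 1 5
f 4 5 3
f 5 1 6
f 5 6 3
f 6 1 7
f 6 7 3
f 7 1 8
f 7 8 3
f 8 1 9
f 8 9 3
f 9 1 10
f 9 10 3
f 10 1 11
f 10 11 3
f 11 1 12
f 11 12 3
f 12 1 13
f 12 13 3
f 13 1 14
f 13 14 3
f 14 1 15
f 14 15 3
f 15 1 16
f 15 16 3
f 16 1 17
f 16 17 3
f 17 1 2
f 17 2 3
f 19 21 18
f 22 19 18
f 18 21 20
f 20 22 18
f 19 25 21
f 23 19 22
f 23 25 19
f 21 25 20
f 24 22 20
f 20 25 24
f 24 23 22
f 25 23 24



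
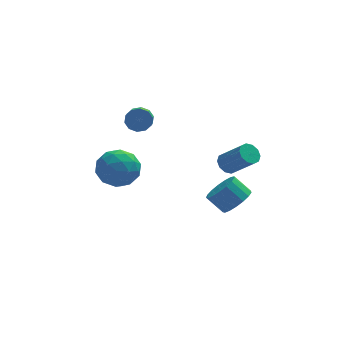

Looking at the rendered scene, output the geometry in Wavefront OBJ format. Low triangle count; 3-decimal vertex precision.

v 2.143 1.516 -3.552
v 2.561 1.123 -2.966
v 1.896 1.491 -2.243
v 1.477 1.884 -2.828
v 2.735 1.474 -2.986
v 2.069 1.843 -2.262
v 2.773 1.835 -3.135
v 2.107 2.204 -2.412
v 2.666 2.123 -3.38
v 2.001 2.492 -2.656
v 2.44 2.272 -3.664
v 1.774 2.64 -2.94
v 2.145 2.247 -3.922
v 1.48 2.616 -3.199
v 1.85 2.055 -4.096
v 1.185 2.424 -3.372
v 1.622 1.74 -4.145
v 0.957 2.108 -3.421
v 1.514 1.373 -4.058
v 0.848 1.741 -3.334
v 1.549 1.038 -3.855
v 0.883 1.407 -3.131
v 1.72 0.814 -3.583
v 1.055 1.182 -2.859
v 1.989 0.75 -3.303
v 1.323 1.118 -2.58
v 2.292 0.861 -3.081
v 1.626 1.23 -2.357
v 1.837 2.341 -1.669
v 2.19 2.17 -2.069
v 3.015 1.447 -1.031
v 2.663 1.619 -0.631
v 2.304 2.474 -1.948
v 3.13 1.751 -0.91
v 2.24 2.727 -1.721
v 3.066 2.004 -0.683
v 2.022 2.833 -1.474
v 2.847 2.11 -0.436
v 1.734 2.751 -1.301
v 2.559 2.028 -0.263
v 1.485 2.513 -1.269
v 2.31 1.79 -0.231
v 1.37 2.209 -1.39
v 2.196 1.486 -0.352
v 1.434 1.956 -1.617
v 2.26 1.233 -0.579
v 1.653 1.85 -1.864
v 2.478 1.127 -0.826
v 1.941 1.932 -2.037
v 2.766 1.209 -0.999
v -1.658 4.498 0.042
v -1.121 4.304 -0.174
v -1.266 3.308 0.362
v -1.802 3.502 0.578
v -1.059 4.473 0.157
v -1.204 3.477 0.693
v -1.226 4.652 0.444
v -1.37 3.656 0.98
v -1.557 4.772 0.578
v -1.702 3.776 1.114
v -1.927 4.787 0.507
v -2.072 3.791 1.043
v -2.194 4.692 0.258
v -2.339 3.696 0.794
v -2.256 4.523 -0.073
v -2.401 3.527 0.463
v -2.09 4.344 -0.36
v -2.234 3.348 0.176
v -1.758 4.224 -0.494
v -1.903 3.228 0.042
v -1.388 4.209 -0.423
v -1.533 3.213 0.113
v -3.639 0.233 0.502
v -3.066 1.044 0.392
v -2.894 -0.464 -0.752
v -2.321 0.347 -0.862
v -2.203 -0.244 -0.065
v -2.664 0.186 0.71
v -3.296 0.394 -1.07
v -3.757 0.824 -0.295
v -2.854 1.143 -0.579
v -2.178 0.749 0.042
v -3.782 -0.169 -0.402
v -3.106 -0.563 0.219
v -3.418 0.7 0.557
v -2.542 -0.12 -0.917
v -2.473 -0.467 -0.448
v -2.136 0.009 -0.513
v -3.182 0.196 0.744
v -2.845 0.672 0.679
v -2.337 -0.085 0.411
v -3.115 -0.092 -1.039
v -2.778 0.384 -1.104
v -3.824 0.571 0.153
v -3.487 1.047 0.088
v -3.623 0.665 -0.771
v -2.956 1.234 -0.079
v -2.518 0.825 -0.815
v -3.092 0.852 -0.938
v -3.363 1.105 -0.482
v -2.559 1.003 0.287
v -2.121 0.593 -0.45
v -2.052 0.246 0.018
v -2.323 0.499 0.473
v -2.435 1.061 -0.284
v -3.839 -0.013 0.09
v -3.401 -0.423 -0.647
v -3.637 0.081 -0.833
v -3.908 0.334 -0.378
v -3.442 -0.245 0.455
v -3.004 -0.654 -0.281
v -2.597 -0.525 0.122
v -2.868 -0.272 0.578
v -3.525 -0.481 -0.076
f 2 1 5
f 2 5 3
f 3 5 6
f 3 6 4
f 5 1 7
f 5 7 6
f 6 7 8
f 6 8 4
f 7 1 9
f 7 9 8
f 8 9 10
f 8 10 4
f 9 1 11
f 9 11 10
f 10 11 12
f 10 12 4
f 11 1 13
f 11 13 12
f 12 13 14
f 12 14 4
f 13 1 15
f 13 15 14
f 14 15 16
f 14 16 4
f 15 1 17
f 15 17 16
f 16 17 18
f 16 18 4
f 17 1 19
f 17 19 18
f 18 19 20
f 18 20 4
f 19 1 21
f 19 21 20
f 20 21 22
f 20 22 4
f 21 1 23
f 21 23 22
f 22 23 24
f 22 24 4
f 23 1 25
f 23 25 24
f 24 25 26
f 24 26 4
f 25 1 27
f 25 27 26
f 26 27 28
f 26 28 4
f 27 1 2
f 27 2 28
f 28 2 3
f 28 3 4
f 30 29 33
f 30 33 31
f 31 33 34
f 31 34 32
f 33 29 35
f 33 35 34
f 34 35 36
f 34 36 32
f 35 29 37
f 35 37 36
f 36 37 38
f 36 38 32
f 37 29 39
f 37 39 38
f 38 39 40
f 38 40 32
f 39 29 41
f 39 41 40
f 40 41 42
f 40 42 32
f 41 29 43
f 41 43 42
f 42 43 44
f 42 44 32
f 43 29 45
f 43 45 44
f 44 45 46
f 44 46 32
f 45 29 47
f 45 47 46
f 46 47 48
f 46 48 32
f 47 29 49
f 47 49 48
f 48 49 50
f 48 50 32
f 49 29 30
f 49 30 50
f 50 30 31
f 50 31 32
f 52 51 55
f 52 55 53
f 53 55 56
f 53 56 54
f 55 51 57
f 55 57 56
f 56 57 58
f 56 58 54
f 57 51 59
f 57 59 58
f 58 59 60
f 58 60 54
f 59 51 61
f 59 61 60
f 60 61 62
f 60 62 54
f 61 51 63
f 61 63 62
f 62 63 64
f 62 64 54
f 63 51 65
f 63 65 64
f 64 65 66
f 64 66 54
f 65 51 67
f 65 67 66
f 66 67 68
f 66 68 54
f 67 51 69
f 67 69 68
f 68 69 70
f 68 70 54
f 69 51 71
f 69 71 70
f 70 71 72
f 70 72 54
f 71 51 52
f 71 52 72
f 72 52 53
f 72 53 54
f 73 110 89
f 110 84 113
f 89 113 78
f 110 113 89
f 73 89 85
f 89 78 90
f 85 90 74
f 89 90 85
f 73 85 94
f 85 74 95
f 94 95 80
f 85 95 94
f 73 94 106
f 94 80 109
f 106 109 83
f 94 109 106
f 73 106 110
f 106 83 114
f 110 114 84
f 106 114 110
f 74 90 101
f 90 78 104
f 101 104 82
f 90 104 101
f 78 113 91
f 113 84 112
f 91 112 77
f 113 112 91
f 84 114 111
f 114 83 107
f 111 107 75
f 114 107 111
f 83 109 108
f 109 80 96
f 108 96 79
f 109 96 108
f 80 95 100
f 95 74 97
f 100 97 81
f 95 97 100
f 76 102 88
f 102 82 103
f 88 103 77
f 102 103 88
f 76 88 86
f 88 77 87
f 86 87 75
f 88 87 86
f 76 86 93
f 86 75 92
f 93 92 79
f 86 92 93
f 76 93 98
f 93 79 99
f 98 99 81
f 93 99 98
f 76 98 102
f 98 81 105
f 102 105 82
f 98 105 102
f 77 103 91
f 103 82 104
f 91 104 78
f 103 104 91
f 75 87 111
f 87 77 112
f 111 112 84
f 87 112 111
f 79 92 108
f 92 75 107
f 108 107 83
f 92 107 108
f 81 99 100
f 99 79 96
f 100 96 80
f 99 96 100
f 82 105 101
f 105 81 97
f 101 97 74
f 105 97 101



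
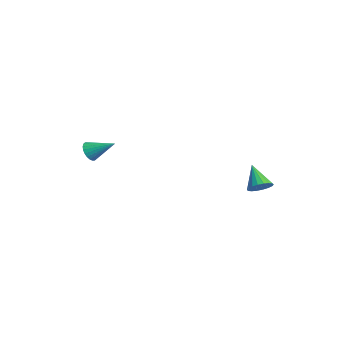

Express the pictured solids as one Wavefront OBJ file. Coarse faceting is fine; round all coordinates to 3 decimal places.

v -1.616 -2.919 -2.836
v -1.241 -2.916 -3.252
v -0.924 -1.961 -2.204
v -1.384 -2.766 -3.322
v -1.562 -2.64 -3.318
v -1.749 -2.556 -3.241
v -1.915 -2.528 -3.102
v -2.036 -2.559 -2.923
v -2.092 -2.645 -2.73
v -2.077 -2.772 -2.554
v -1.991 -2.922 -2.42
v -1.848 -3.072 -2.35
v -1.67 -3.198 -2.353
v -1.483 -3.282 -2.431
v -1.317 -3.311 -2.569
v -1.196 -3.279 -2.749
v -1.139 -3.193 -2.942
v -1.155 -3.066 -3.118
v 2.933 3.463 -4.013
v 3.375 3.445 -3.608
v 2.027 3.397 -3.027
v 3.328 3.707 -3.633
v 3.203 3.92 -3.734
v 3.024 4.043 -3.89
v 2.828 4.051 -4.07
v 2.652 3.942 -4.239
v 2.531 3.739 -4.363
v 2.49 3.48 -4.418
v 2.537 3.219 -4.392
v 2.662 3.006 -4.292
v 2.841 2.883 -4.136
v 3.038 2.875 -3.956
v 3.214 2.983 -3.787
v 3.334 3.187 -3.663
f 2 1 4
f 2 4 3
f 4 1 5
f 4 5 3
f 5 1 6
f 5 6 3
f 6 1 7
f 6 7 3
f 7 1 8
f 7 8 3
f 8 1 9
f 8 9 3
f 9 1 10
f 9 10 3
f 10 1 11
f 10 11 3
f 11 1 12
f 11 12 3
f 12 1 13
f 12 13 3
f 13 1 14
f 13 14 3
f 14 1 15
f 14 15 3
f 15 1 16
f 15 16 3
f 16 1 17
f 16 17 3
f 17 1 18
f 17 18 3
f 18 1 2
f 18 2 3
f 20 19 22
f 20 22 21
f 22 19 23
f 22 23 21
f 23 19 24
f 23 24 21
f 24 19 25
f 24 25 21
f 25 19 26
f 25 26 21
f 26 19 27
f 26 27 21
f 27 19 28
f 27 28 21
f 28 19 29
f 28 29 21
f 29 19 30
f 29 30 21
f 30 19 31
f 30 31 21
f 31 19 32
f 31 32 21
f 32 19 33
f 32 33 21
f 33 19 34
f 33 34 21
f 34 19 20
f 34 20 21



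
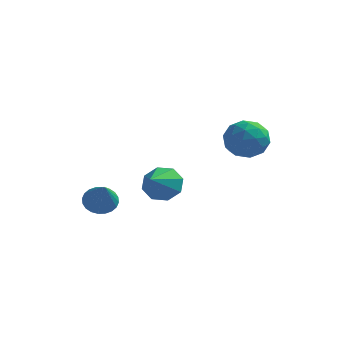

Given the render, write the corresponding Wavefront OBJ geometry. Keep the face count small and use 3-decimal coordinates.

v -2.759 -1.246 -3.364
v -1.997 -1.196 -3.713
v -1.981 -2.614 -1.856
v -1.984 -0.95 -3.496
v -2.09 -0.75 -3.26
v -2.297 -0.624 -3.039
v -2.575 -0.594 -2.868
v -2.881 -0.662 -2.772
v -3.168 -0.82 -2.766
v -3.393 -1.042 -2.852
v -3.522 -1.295 -3.015
v -3.534 -1.541 -3.232
v -3.429 -1.742 -3.468
v -3.222 -1.867 -3.689
v -2.944 -1.898 -3.86
v -2.638 -1.829 -3.956
v -2.35 -1.672 -3.962
v -2.125 -1.449 -3.876
v 2.39 3.076 0.593
v 3.545 3.197 0.476
v 2.415 1.643 -0.636
v 3.57 1.764 -0.753
v 3.123 1.37 0.251
v 3.107 2.256 1.01
v 2.853 2.584 -1.17
v 2.837 3.47 -0.411
v 3.831 2.893 -0.613
v 3.998 2.142 0.265
v 1.962 2.698 -0.425
v 2.129 1.947 0.453
v 2.965 3.263 0.642
v 2.995 1.577 -0.802
v 2.732 1.346 -0.213
v 3.411 1.417 -0.281
v 2.708 2.71 0.956
v 3.387 2.78 0.888
v 3.139 1.707 0.755
v 2.573 2.06 -1.048
v 3.252 2.13 -1.116
v 2.549 3.423 0.121
v 3.228 3.494 0.053
v 2.821 3.133 -0.915
v 3.812 3.155 -0.067
v 3.827 2.312 -0.789
v 3.405 2.794 -1.035
v 3.396 3.315 -0.588
v 3.91 2.714 0.45
v 3.925 1.871 -0.273
v 3.662 1.64 0.317
v 3.653 2.161 0.764
v 4.078 2.535 -0.191
v 2.035 2.969 0.113
v 2.05 2.126 -0.61
v 2.307 2.679 -0.924
v 2.298 3.2 -0.477
v 2.133 2.528 0.629
v 2.148 1.685 -0.093
v 2.564 1.525 0.428
v 2.555 2.046 0.875
v 1.882 2.305 0.031
v -0.107 -0.311 -2.308
v 0.314 -0.761 -3.109
v -0.093 -1.929 -1.392
v 0.84 -0.478 -2.618
v 0.812 -0.098 -1.945
v 0.245 0.158 -1.486
v -0.527 0.139 -1.508
v -1.053 -0.143 -1.999
v -1.025 -0.524 -2.671
v -0.458 -0.779 -3.131
f 2 1 4
f 2 4 3
f 4 1 5
f 4 5 3
f 5 1 6
f 5 6 3
f 6 1 7
f 6 7 3
f 7 1 8
f 7 8 3
f 8 1 9
f 8 9 3
f 9 1 10
f 9 10 3
f 10 1 11
f 10 11 3
f 11 1 12
f 11 12 3
f 12 1 13
f 12 13 3
f 13 1 14
f 13 14 3
f 14 1 15
f 14 15 3
f 15 1 16
f 15 16 3
f 16 1 17
f 16 17 3
f 17 1 18
f 17 18 3
f 18 1 2
f 18 2 3
f 19 56 35
f 56 30 59
f 35 59 24
f 56 59 35
f 19 35 31
f 35 24 36
f 31 36 20
f 35 36 31
f 19 31 40
f 31 20 41
f 40 41 26
f 31 41 40
f 19 40 52
f 40 26 55
f 52 55 29
f 40 55 52
f 19 52 56
f 52 29 60
f 56 60 30
f 52 60 56
f 20 36 47
f 36 24 50
f 47 50 28
f 36 50 47
f 24 59 37
f 59 30 58
f 37 58 23
f 59 58 37
f 30 60 57
f 60 29 53
f 57 53 21
f 60 53 57
f 29 55 54
f 55 26 42
f 54 42 25
f 55 42 54
f 26 41 46
f 41 20 43
f 46 43 27
f 41 43 46
f 22 48 34
f 48 28 49
f 34 49 23
f 48 49 34
f 22 34 32
f 34 23 33
f 32 33 21
f 34 33 32
f 22 32 39
f 32 21 38
f 39 38 25
f 32 38 39
f 22 39 44
f 39 25 45
f 44 45 27
f 39 45 44
f 22 44 48
f 44 27 51
f 48 51 28
f 44 51 48
f 23 49 37
f 49 28 50
f 37 50 24
f 49 50 37
f 21 33 57
f 33 23 58
f 57 58 30
f 33 58 57
f 25 38 54
f 38 21 53
f 54 53 29
f 38 53 54
f 27 45 46
f 45 25 42
f 46 42 26
f 45 42 46
f 28 51 47
f 51 27 43
f 47 43 20
f 51 43 47
f 62 61 64
f 62 64 63
f 64 61 65
f 64 65 63
f 65 61 66
f 65 66 63
f 66 61 67
f 66 67 63
f 67 61 68
f 67 68 63
f 68 61 69
f 68 69 63
f 69 61 70
f 69 70 63
f 70 61 62
f 70 62 63



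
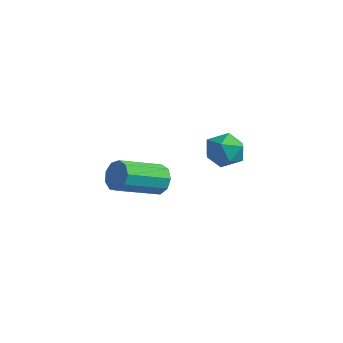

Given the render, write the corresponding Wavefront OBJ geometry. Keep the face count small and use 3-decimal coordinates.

v 2.061 0.935 3.164
v 2.718 0.357 3.392
v 1.262 -0.177 2.648
v 1.919 -0.755 2.876
v 1.439 -0.341 3.52
v 1.932 0.346 3.839
v 2.048 -0.166 2.201
v 2.541 0.521 2.52
v 2.71 -0.324 2.796
v 2.334 -0.431 3.611
v 1.646 0.611 2.429
v 1.27 0.504 3.244
v -2.774 0.853 -0.61
v -2.415 1.055 0.065
v -2.727 -0.932 0.824
v -3.086 -1.133 0.15
v -2.946 1.152 0.101
v -3.258 -0.835 0.861
v -3.396 1.11 -0.195
v -3.708 -0.877 0.565
v -3.555 0.947 -0.685
v -3.867 -1.04 0.074
v -3.349 0.741 -1.14
v -3.661 -1.246 -0.38
v -2.874 0.587 -1.347
v -3.186 -1.4 -0.587
v -2.352 0.558 -1.209
v -2.664 -1.429 -0.449
v -2.028 0.667 -0.79
v -2.34 -1.32 -0.031
v -2.053 0.863 -0.288
v -2.365 -1.123 0.472
f 1 12 6
f 1 6 2
f 1 2 8
f 1 8 11
f 1 11 12
f 2 6 10
f 6 12 5
f 12 11 3
f 11 8 7
f 8 2 9
f 4 10 5
f 4 5 3
f 4 3 7
f 4 7 9
f 4 9 10
f 5 10 6
f 3 5 12
f 7 3 11
f 9 7 8
f 10 9 2
f 14 13 17
f 14 17 15
f 15 17 18
f 15 18 16
f 17 13 19
f 17 19 18
f 18 19 20
f 18 20 16
f 19 13 21
f 19 21 20
f 20 21 22
f 20 22 16
f 21 13 23
f 21 23 22
f 22 23 24
f 22 24 16
f 23 13 25
f 23 25 24
f 24 25 26
f 24 26 16
f 25 13 27
f 25 27 26
f 26 27 28
f 26 28 16
f 27 13 29
f 27 29 28
f 28 29 30
f 28 30 16
f 29 13 31
f 29 31 30
f 30 31 32
f 30 32 16
f 31 13 14
f 31 14 32
f 32 14 15
f 32 15 16



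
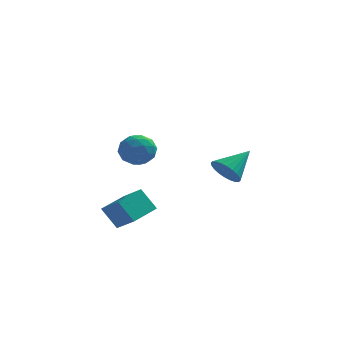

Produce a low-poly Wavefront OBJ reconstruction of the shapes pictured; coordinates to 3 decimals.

v 3.041 2.929 -1.412
v 3.738 2.953 -2.143
v 4.199 4.191 -0.268
v 3.508 3.256 -2.246
v 3.208 3.51 -2.222
v 2.882 3.675 -2.074
v 2.58 3.727 -1.826
v 2.349 3.657 -1.515
v 2.223 3.476 -1.188
v 2.221 3.212 -0.895
v 2.344 2.905 -0.682
v 2.574 2.602 -0.579
v 2.874 2.348 -0.603
v 3.2 2.183 -0.751
v 3.502 2.131 -0.999
v 3.734 2.201 -1.31
v 3.86 2.382 -1.637
v 3.861 2.646 -1.929
v -1.567 -3.222 2.327
v -0.826 -2.965 2.997
v -0.434 -3.975 1.363
v 0.307 -3.718 2.033
v -0.404 -4.417 2.294
v -1.105 -3.952 2.889
v -0.155 -2.988 1.471
v -0.856 -2.523 2.066
v 0.046 -2.821 2.467
v -0.108 -3.704 2.976
v -1.152 -3.236 1.384
v -1.306 -4.119 1.893
v -1.296 -3.027 2.747
v 0.036 -3.913 1.613
v -0.382 -4.323 1.767
v 0.053 -4.172 2.16
v -1.459 -3.607 2.684
v -1.024 -3.456 3.077
v -0.776 -4.31 2.664
v -0.236 -3.484 1.283
v 0.199 -3.333 1.676
v -1.313 -2.768 2.2
v -0.878 -2.617 2.593
v -0.484 -2.63 1.696
v -0.348 -2.792 2.829
v 0.318 -3.234 2.262
v 0.046 -2.805 1.932
v -0.366 -2.532 2.282
v -0.439 -3.311 3.128
v 0.227 -3.753 2.561
v -0.191 -4.164 2.715
v -0.602 -3.89 3.065
v 0.074 -3.226 2.817
v -1.487 -3.187 1.799
v -0.821 -3.629 1.232
v -0.658 -3.05 1.295
v -1.069 -2.776 1.645
v -1.578 -3.706 2.098
v -0.912 -4.148 1.531
v -0.894 -4.408 2.078
v -1.306 -4.135 2.428
v -1.334 -3.714 1.543
v -1.721 -3.291 -3.319
v -2.553 -3.073 -2.114
v -0.806 -1.783 -2.96
v -1.638 -1.565 -1.756
v -0.722 -4.095 -2.484
v -1.554 -3.877 -1.28
v 0.193 -2.587 -2.126
v -0.639 -2.369 -0.921
f 2 1 4
f 2 4 3
f 4 1 5
f 4 5 3
f 5 1 6
f 5 6 3
f 6 1 7
f 6 7 3
f 7 1 8
f 7 8 3
f 8 1 9
f 8 9 3
f 9 1 10
f 9 10 3
f 10 1 11
f 10 11 3
f 11 1 12
f 11 12 3
f 12 1 13
f 12 13 3
f 13 1 14
f 13 14 3
f 14 1 15
f 14 15 3
f 15 1 16
f 15 16 3
f 16 1 17
f 16 17 3
f 17 1 18
f 17 18 3
f 18 1 2
f 18 2 3
f 19 56 35
f 56 30 59
f 35 59 24
f 56 59 35
f 19 35 31
f 35 24 36
f 31 36 20
f 35 36 31
f 19 31 40
f 31 20 41
f 40 41 26
f 31 41 40
f 19 40 52
f 40 26 55
f 52 55 29
f 40 55 52
f 19 52 56
f 52 29 60
f 56 60 30
f 52 60 56
f 20 36 47
f 36 24 50
f 47 50 28
f 36 50 47
f 24 59 37
f 59 30 58
f 37 58 23
f 59 58 37
f 30 60 57
f 60 29 53
f 57 53 21
f 60 53 57
f 29 55 54
f 55 26 42
f 54 42 25
f 55 42 54
f 26 41 46
f 41 20 43
f 46 43 27
f 41 43 46
f 22 48 34
f 48 28 49
f 34 49 23
f 48 49 34
f 22 34 32
f 34 23 33
f 32 33 21
f 34 33 32
f 22 32 39
f 32 21 38
f 39 38 25
f 32 38 39
f 22 39 44
f 39 25 45
f 44 45 27
f 39 45 44
f 22 44 48
f 44 27 51
f 48 51 28
f 44 51 48
f 23 49 37
f 49 28 50
f 37 50 24
f 49 50 37
f 21 33 57
f 33 23 58
f 57 58 30
f 33 58 57
f 25 38 54
f 38 21 53
f 54 53 29
f 38 53 54
f 27 45 46
f 45 25 42
f 46 42 26
f 45 42 46
f 28 51 47
f 51 27 43
f 47 43 20
f 51 43 47
f 62 64 61
f 65 62 61
f 61 64 63
f 63 65 61
f 62 68 64
f 66 62 65
f 66 68 62
f 64 68 63
f 67 65 63
f 63 68 67
f 67 66 65
f 68 66 67



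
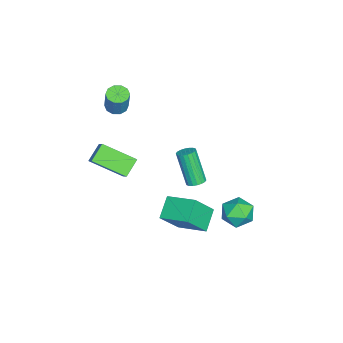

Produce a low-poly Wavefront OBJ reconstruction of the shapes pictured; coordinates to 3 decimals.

v 1.929 3.846 -2.635
v 2.463 4.722 -2.725
v 2.977 3.098 -3.695
v 3.511 3.974 -3.785
v 3.527 3.45 -2.898
v 2.879 3.912 -2.243
v 2.561 3.908 -4.177
v 1.913 4.37 -3.522
v 2.854 4.761 -3.678
v 3.451 4.477 -2.887
v 1.989 3.343 -3.533
v 2.586 3.059 -2.742
v 3.581 -2.173 -0.307
v 3.494 -4.061 0.608
v 2.69 -1.789 0.399
v 2.603 -3.677 1.314
v 4.497 -1.763 0.626
v 4.41 -3.651 1.541
v 3.606 -1.379 1.332
v 3.519 -3.267 2.247
v -0.382 -3.375 2.047
v 0.24 -3.444 1.837
v 0.764 -3.234 3.324
v 0.142 -3.165 3.533
v 0.143 -3.048 1.816
v 0.667 -2.838 3.302
v -0.155 -2.777 1.882
v 0.369 -2.568 3.369
v -0.539 -2.735 2.012
v -0.016 -2.525 3.498
v -0.864 -2.937 2.155
v -0.34 -2.727 3.641
v -1.004 -3.306 2.256
v -0.48 -3.096 3.743
v -0.907 -3.702 2.278
v -0.383 -3.492 3.764
v -0.609 -3.972 2.211
v -0.085 -3.763 3.698
v -0.224 -4.015 2.082
v 0.299 -3.805 3.568
v 0.1 -3.813 1.939
v 0.624 -3.603 3.425
v 1.411 0.825 -4.507
v 2.288 -0.037 -2.943
v 2.023 2.495 -3.93
v 2.9 1.633 -2.366
v 2.64 0.647 -5.294
v 3.517 -0.215 -3.73
v 3.252 2.317 -4.717
v 4.129 1.455 -3.153
v 1.568 1.424 -2.075
v 1.897 0.961 -2.128
v 1.24 0.273 -0.178
v 0.912 0.736 -0.125
v 2.052 1.128 -2.017
v 1.395 0.44 -0.067
v 2.111 1.354 -1.917
v 1.455 0.665 0.033
v 2.063 1.593 -1.849
v 1.407 0.905 0.101
v 1.917 1.799 -1.825
v 1.261 1.111 0.125
v 1.702 1.931 -1.851
v 1.045 1.242 0.099
v 1.46 1.963 -1.921
v 0.804 1.274 0.029
v 1.24 1.887 -2.022
v 0.583 1.199 -0.072
v 1.085 1.72 -2.133
v 0.428 1.032 -0.183
v 1.025 1.495 -2.233
v 0.369 0.806 -0.283
v 1.073 1.255 -2.301
v 0.417 0.567 -0.351
v 1.219 1.049 -2.325
v 0.563 0.361 -0.375
v 1.435 0.918 -2.299
v 0.778 0.229 -0.349
v 1.676 0.886 -2.229
v 1.02 0.197 -0.279
f 1 12 6
f 1 6 2
f 1 2 8
f 1 8 11
f 1 11 12
f 2 6 10
f 6 12 5
f 12 11 3
f 11 8 7
f 8 2 9
f 4 10 5
f 4 5 3
f 4 3 7
f 4 7 9
f 4 9 10
f 5 10 6
f 3 5 12
f 7 3 11
f 9 7 8
f 10 9 2
f 14 16 13
f 17 14 13
f 13 16 15
f 15 17 13
f 14 20 16
f 18 14 17
f 18 20 14
f 16 20 15
f 19 17 15
f 15 20 19
f 19 18 17
f 20 18 19
f 22 21 25
f 22 25 23
f 23 25 26
f 23 26 24
f 25 21 27
f 25 27 26
f 26 27 28
f 26 28 24
f 27 21 29
f 27 29 28
f 28 29 30
f 28 30 24
f 29 21 31
f 29 31 30
f 30 31 32
f 30 32 24
f 31 21 33
f 31 33 32
f 32 33 34
f 32 34 24
f 33 21 35
f 33 35 34
f 34 35 36
f 34 36 24
f 35 21 37
f 35 37 36
f 36 37 38
f 36 38 24
f 37 21 39
f 37 39 38
f 38 39 40
f 38 40 24
f 39 21 41
f 39 41 40
f 40 41 42
f 40 42 24
f 41 21 22
f 41 22 42
f 42 22 23
f 42 23 24
f 44 46 43
f 47 44 43
f 43 46 45
f 45 47 43
f 44 50 46
f 48 44 47
f 48 50 44
f 46 50 45
f 49 47 45
f 45 50 49
f 49 48 47
f 50 48 49
f 52 51 55
f 52 55 53
f 53 55 56
f 53 56 54
f 55 51 57
f 55 57 56
f 56 57 58
f 56 58 54
f 57 51 59
f 57 59 58
f 58 59 60
f 58 60 54
f 59 51 61
f 59 61 60
f 60 61 62
f 60 62 54
f 61 51 63
f 61 63 62
f 62 63 64
f 62 64 54
f 63 51 65
f 63 65 64
f 64 65 66
f 64 66 54
f 65 51 67
f 65 67 66
f 66 67 68
f 66 68 54
f 67 51 69
f 67 69 68
f 68 69 70
f 68 70 54
f 69 51 71
f 69 71 70
f 70 71 72
f 70 72 54
f 71 51 73
f 71 73 72
f 72 73 74
f 72 74 54
f 73 51 75
f 73 75 74
f 74 75 76
f 74 76 54
f 75 51 77
f 75 77 76
f 76 77 78
f 76 78 54
f 77 51 79
f 77 79 78
f 78 79 80
f 78 80 54
f 79 51 52
f 79 52 80
f 80 52 53
f 80 53 54

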